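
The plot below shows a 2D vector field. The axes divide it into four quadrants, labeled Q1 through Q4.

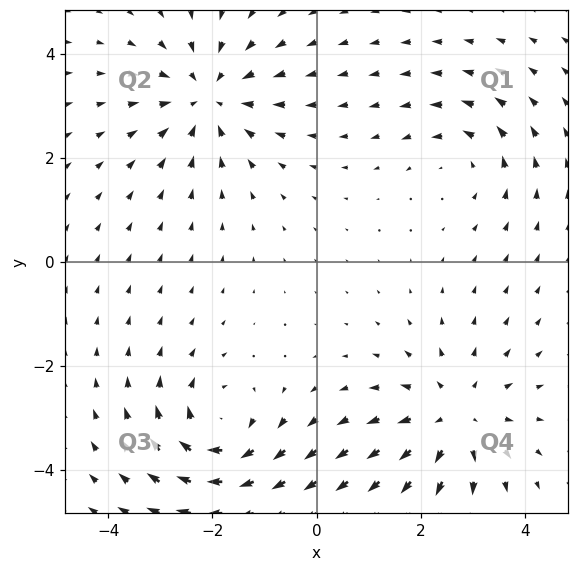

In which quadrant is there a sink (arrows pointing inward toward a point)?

Q2

The sink sits at approximately (-2.1, 3.2), which lies in quadrant Q2. The divergence there is about -4, negative as expected for a sink.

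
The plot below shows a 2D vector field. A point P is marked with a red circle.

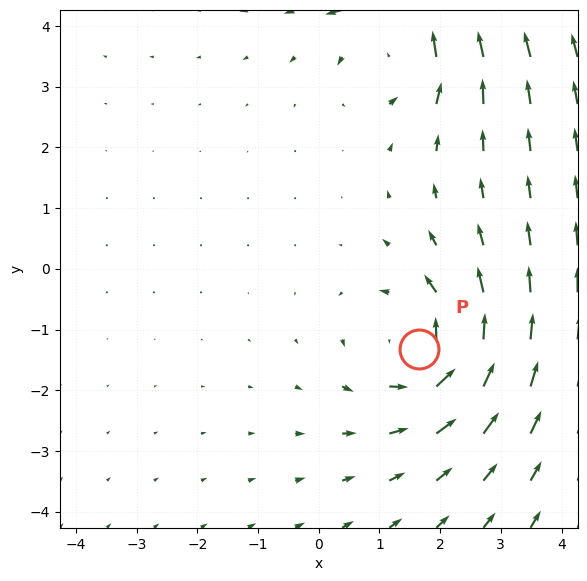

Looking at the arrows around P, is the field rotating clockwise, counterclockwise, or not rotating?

counterclockwise

Near P at (1.7, -1.3) the arrows circulate counterclockwise. The curl (z-component) there is about +5; positive curl means counterclockwise rotation.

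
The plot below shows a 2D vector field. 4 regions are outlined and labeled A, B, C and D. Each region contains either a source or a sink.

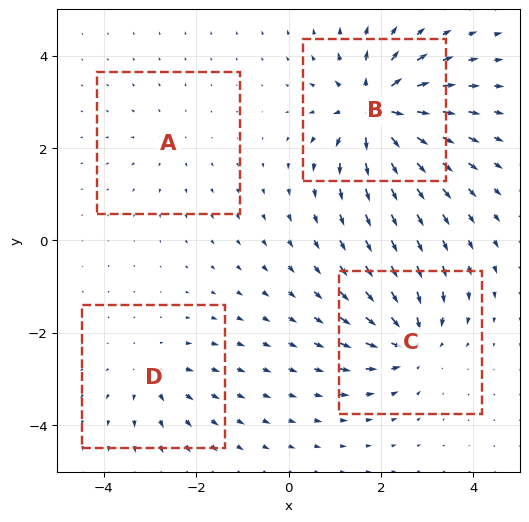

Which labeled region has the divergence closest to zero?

Divergence at each region's feature centre — A: about +2, B: about +9, C: about -6, D: about +4. Region A is closest to zero.

A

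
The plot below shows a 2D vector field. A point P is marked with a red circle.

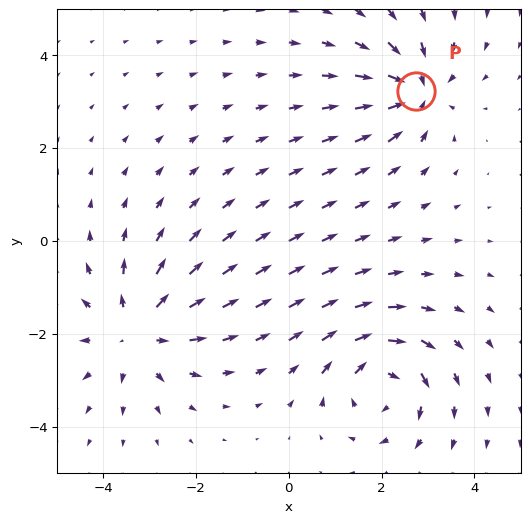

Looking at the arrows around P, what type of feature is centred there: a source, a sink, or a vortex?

sink

At P (2.7, 3.2) the arrows converge inward. Divergence about -5, curl ≈0 — negative divergence with near-zero curl is a sink.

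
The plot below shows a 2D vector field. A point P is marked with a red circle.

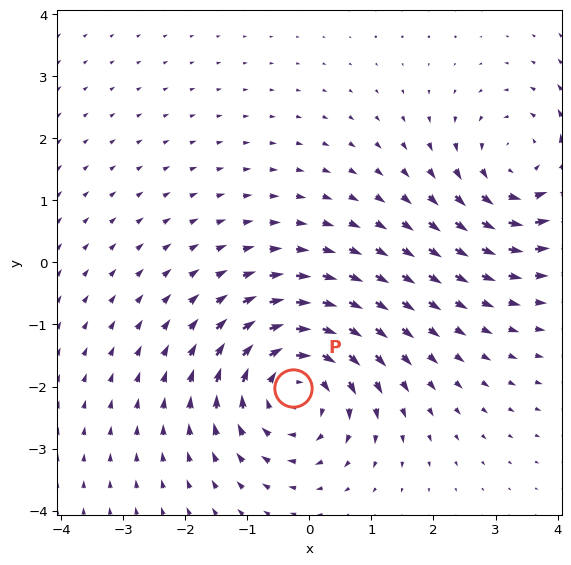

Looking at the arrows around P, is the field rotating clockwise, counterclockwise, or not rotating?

clockwise

Near P at (-0.3, -2.0) the arrows circulate clockwise. The curl (z-component) there is about -4; negative curl means clockwise rotation.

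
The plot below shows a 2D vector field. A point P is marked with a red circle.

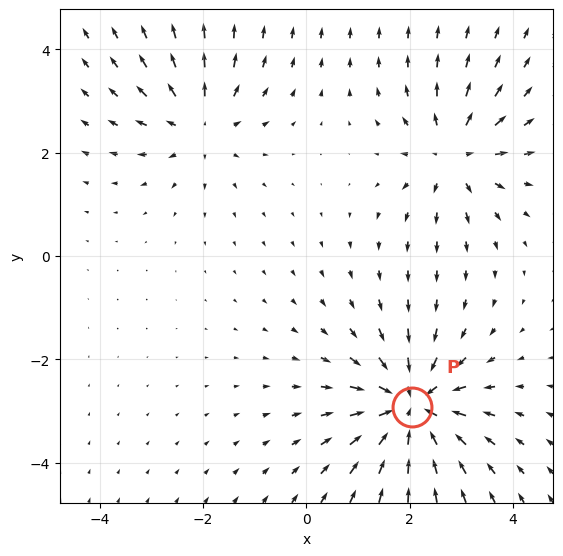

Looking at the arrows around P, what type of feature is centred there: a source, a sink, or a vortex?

At P (2.0, -2.9) the arrows converge inward. Divergence about -5, curl ≈0 — negative divergence with near-zero curl is a sink.

sink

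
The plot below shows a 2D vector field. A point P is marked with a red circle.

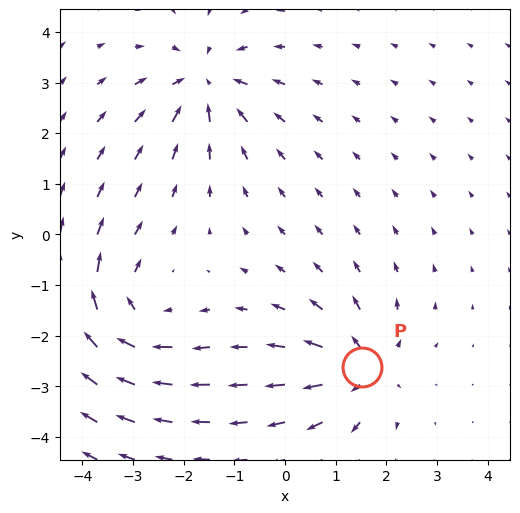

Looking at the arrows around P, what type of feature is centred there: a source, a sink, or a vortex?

source

At P (1.5, -2.6) the arrows spread outward. Divergence about +4, curl ≈0 — positive divergence with near-zero curl is a source.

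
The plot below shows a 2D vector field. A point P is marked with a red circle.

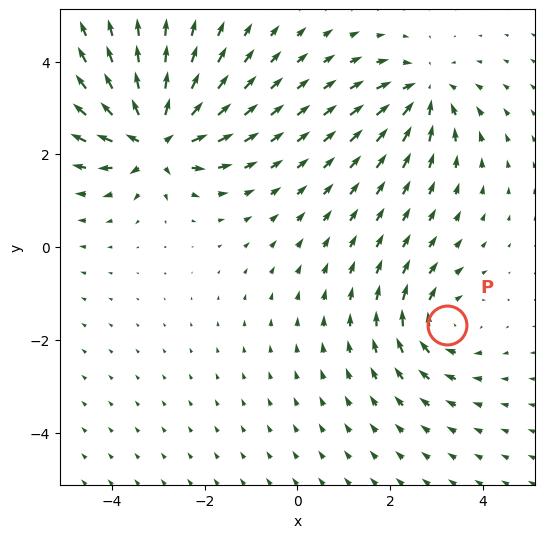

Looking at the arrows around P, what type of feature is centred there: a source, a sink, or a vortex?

vortex

At P (3.2, -1.7) the arrows circulate clockwise. Divergence ≈0, curl about -3 — near-zero divergence with nonzero curl is a vortex.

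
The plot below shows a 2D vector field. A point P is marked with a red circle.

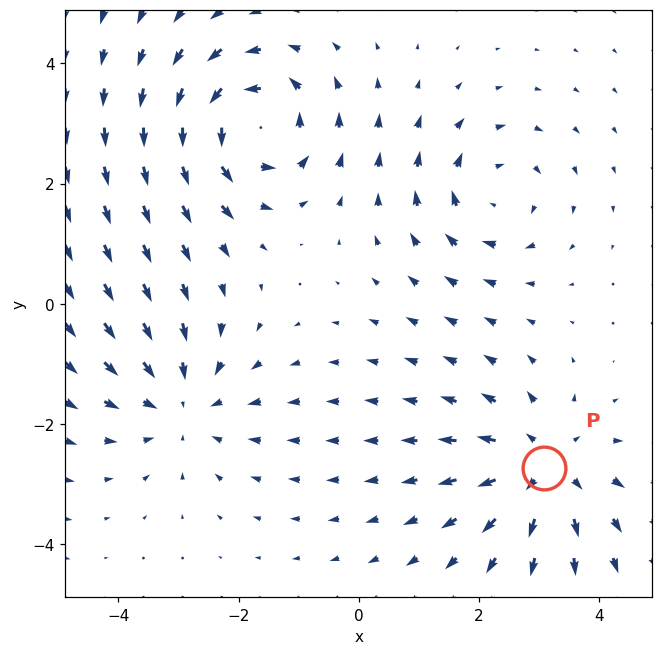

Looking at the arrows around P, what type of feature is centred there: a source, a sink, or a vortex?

At P (3.1, -2.7) the arrows spread outward. Divergence about +5, curl ≈0 — positive divergence with near-zero curl is a source.

source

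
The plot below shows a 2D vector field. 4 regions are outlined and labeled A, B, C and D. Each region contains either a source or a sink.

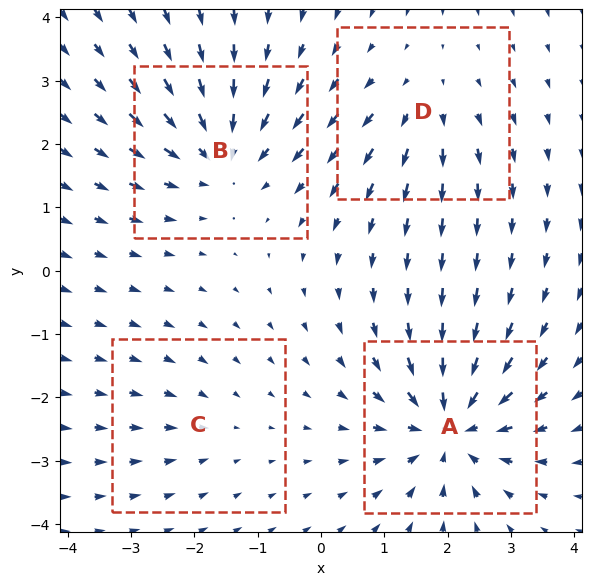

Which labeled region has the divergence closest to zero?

Divergence at each region's feature centre — A: about -7, B: about -5, C: about -2, D: about +3. Region C is closest to zero.

C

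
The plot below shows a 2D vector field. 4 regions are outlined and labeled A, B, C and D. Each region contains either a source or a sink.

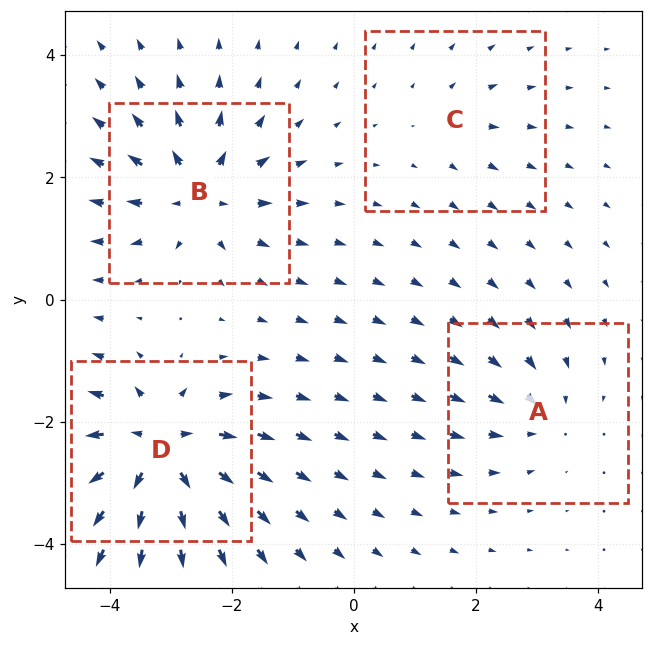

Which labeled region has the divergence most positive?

D

Divergence at each region's feature centre — A: about -4, B: about +7, C: about +2, D: about +9. Region D is most positive.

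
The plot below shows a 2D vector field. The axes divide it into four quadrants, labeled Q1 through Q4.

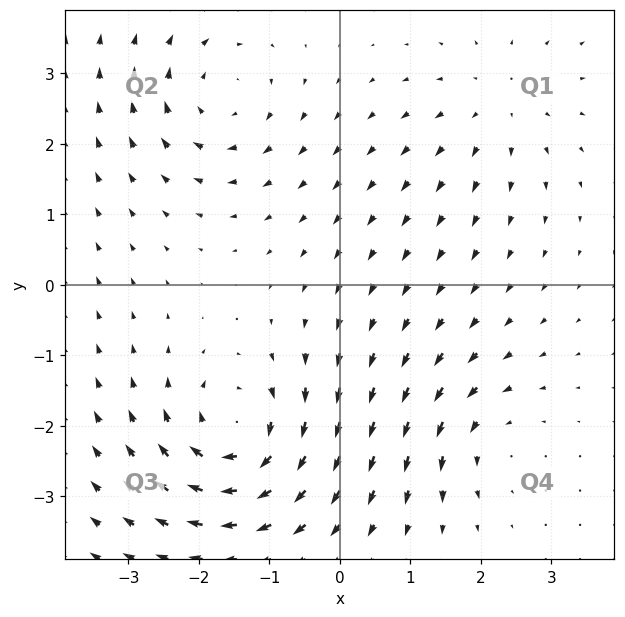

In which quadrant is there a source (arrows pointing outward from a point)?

The source sits at approximately (2.3, 2.6), which lies in quadrant Q1. The divergence there is about +3, positive as expected for a source.

Q1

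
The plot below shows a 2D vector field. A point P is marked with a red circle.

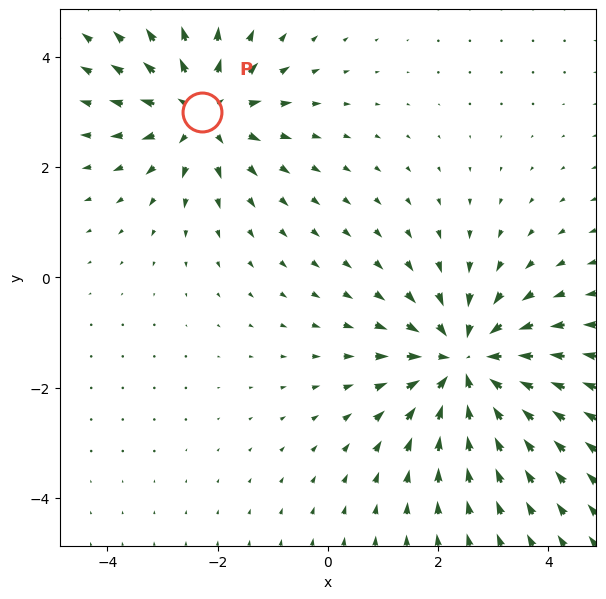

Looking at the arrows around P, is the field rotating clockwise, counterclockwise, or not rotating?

Near P at (-2.3, 3.0) the arrows show no circulation. The curl there is ≈0.

not rotating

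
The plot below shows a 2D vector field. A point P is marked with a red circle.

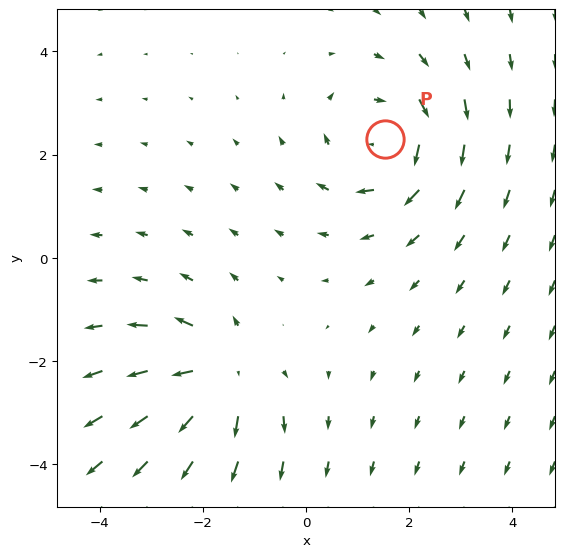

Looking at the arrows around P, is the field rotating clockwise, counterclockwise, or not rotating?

clockwise

Near P at (1.5, 2.3) the arrows circulate clockwise. The curl (z-component) there is about -3; negative curl means clockwise rotation.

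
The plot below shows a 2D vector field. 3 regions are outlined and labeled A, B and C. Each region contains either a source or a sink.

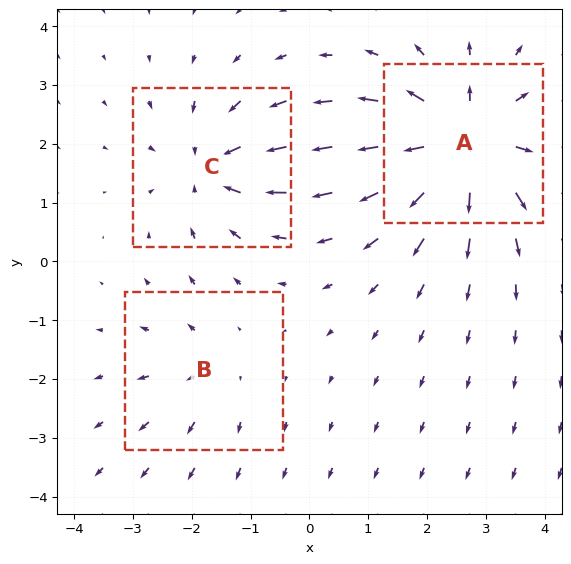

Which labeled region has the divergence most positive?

Divergence at each region's feature centre — A: about +6, B: about +2, C: about -4. Region A is most positive.

A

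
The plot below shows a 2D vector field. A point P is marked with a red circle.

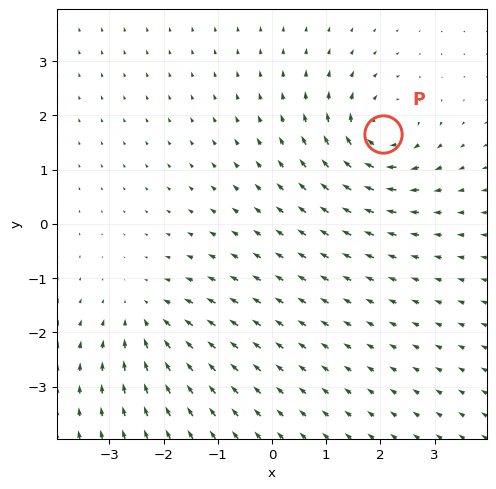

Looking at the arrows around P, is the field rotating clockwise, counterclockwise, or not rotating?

Near P at (2.0, 1.7) the arrows circulate clockwise. The curl (z-component) there is about -4; negative curl means clockwise rotation.

clockwise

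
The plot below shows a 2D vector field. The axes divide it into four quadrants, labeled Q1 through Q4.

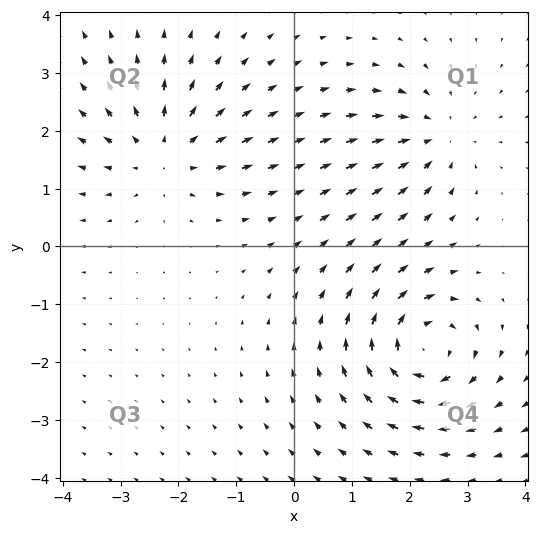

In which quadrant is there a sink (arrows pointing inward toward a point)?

Q1

The sink sits at approximately (2.5, 1.9), which lies in quadrant Q1. The divergence there is about -3, negative as expected for a sink.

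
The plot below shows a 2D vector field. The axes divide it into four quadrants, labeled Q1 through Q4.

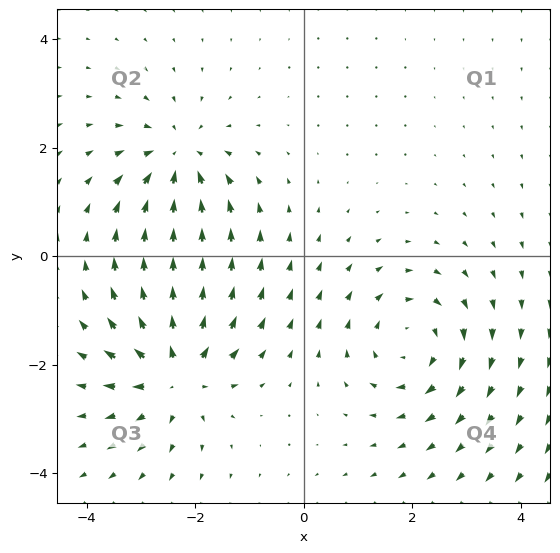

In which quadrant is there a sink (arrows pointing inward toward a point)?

Q2

The sink sits at approximately (-2.3, 1.8), which lies in quadrant Q2. The divergence there is about -4, negative as expected for a sink.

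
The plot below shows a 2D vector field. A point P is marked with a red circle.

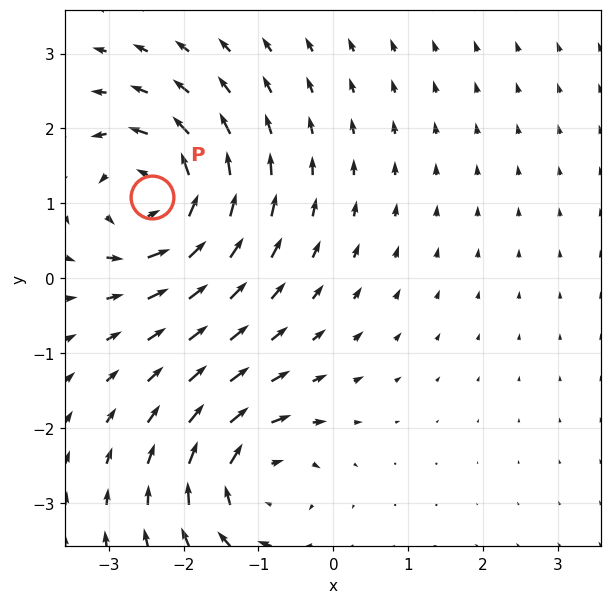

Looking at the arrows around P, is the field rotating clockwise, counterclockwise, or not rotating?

Near P at (-2.4, 1.1) the arrows circulate counterclockwise. The curl (z-component) there is about +6; positive curl means counterclockwise rotation.

counterclockwise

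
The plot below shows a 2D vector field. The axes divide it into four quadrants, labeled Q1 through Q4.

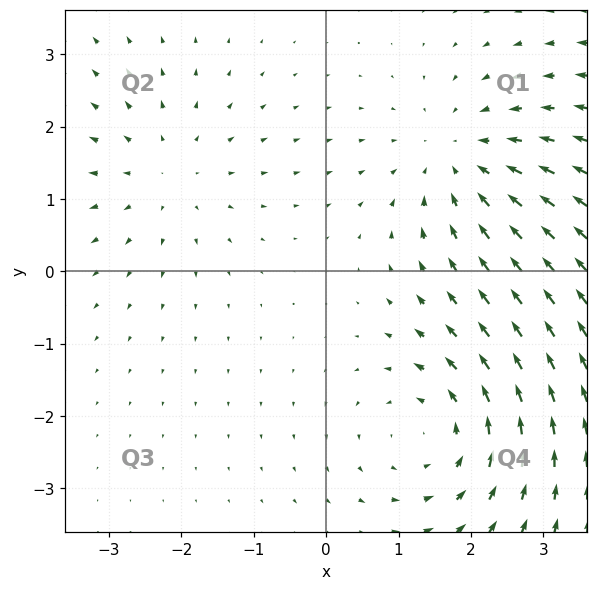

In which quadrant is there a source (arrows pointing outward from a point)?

The source sits at approximately (-2.2, 1.4), which lies in quadrant Q2. The divergence there is about +3, positive as expected for a source.

Q2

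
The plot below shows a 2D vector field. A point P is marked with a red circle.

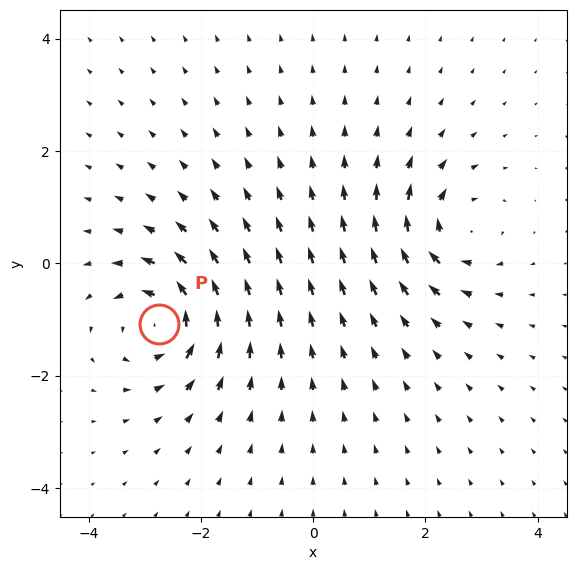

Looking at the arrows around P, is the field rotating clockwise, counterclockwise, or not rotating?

counterclockwise

Near P at (-2.7, -1.1) the arrows circulate counterclockwise. The curl (z-component) there is about +6; positive curl means counterclockwise rotation.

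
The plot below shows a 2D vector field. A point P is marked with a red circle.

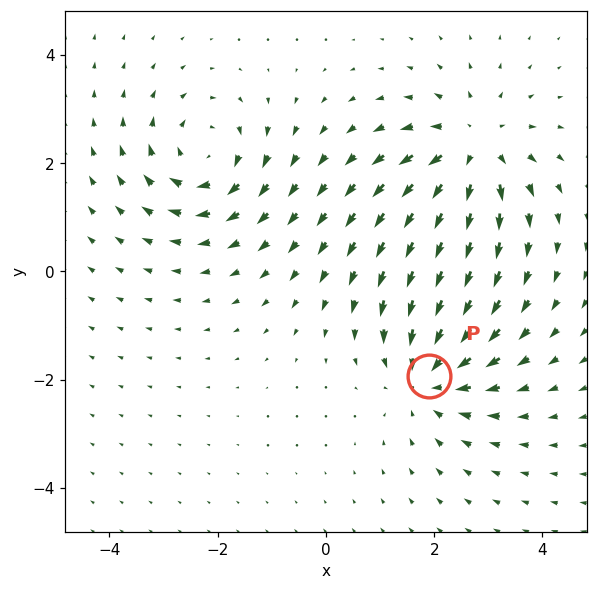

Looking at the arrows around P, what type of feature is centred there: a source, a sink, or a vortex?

sink

At P (1.9, -1.9) the arrows converge inward. Divergence about -4, curl ≈0 — negative divergence with near-zero curl is a sink.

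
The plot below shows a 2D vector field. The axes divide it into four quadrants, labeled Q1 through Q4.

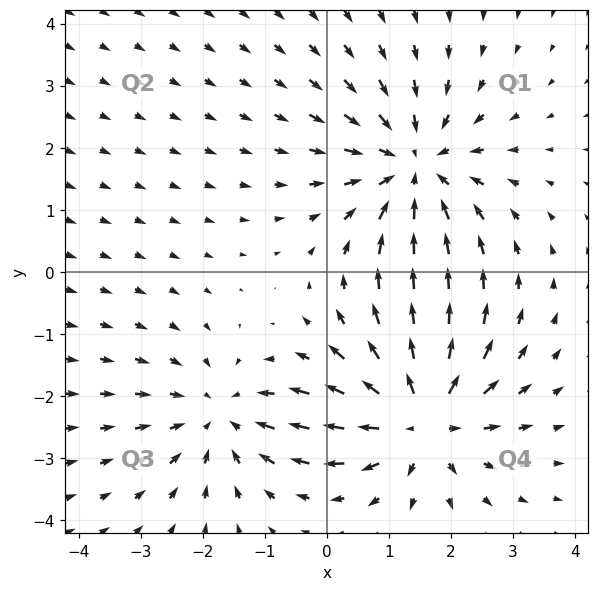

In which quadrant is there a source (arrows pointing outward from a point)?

Q4

The source sits at approximately (1.5, -2.4), which lies in quadrant Q4. The divergence there is about +5, positive as expected for a source.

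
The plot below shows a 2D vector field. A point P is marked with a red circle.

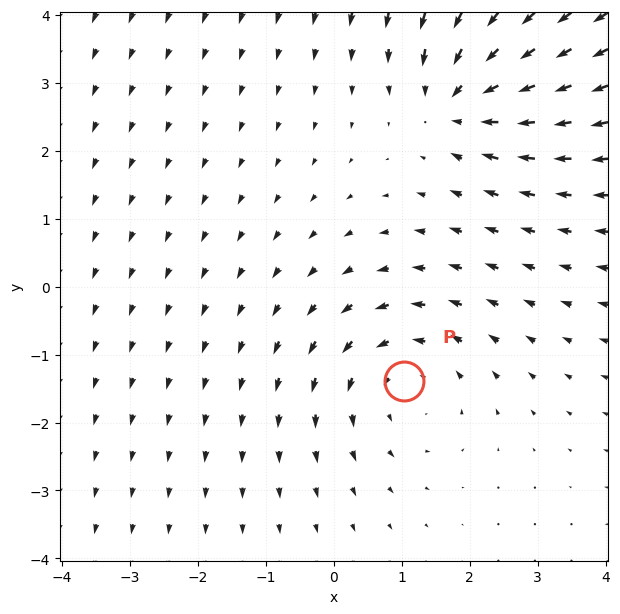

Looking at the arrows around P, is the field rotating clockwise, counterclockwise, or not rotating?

counterclockwise

Near P at (1.0, -1.4) the arrows circulate counterclockwise. The curl (z-component) there is about +3; positive curl means counterclockwise rotation.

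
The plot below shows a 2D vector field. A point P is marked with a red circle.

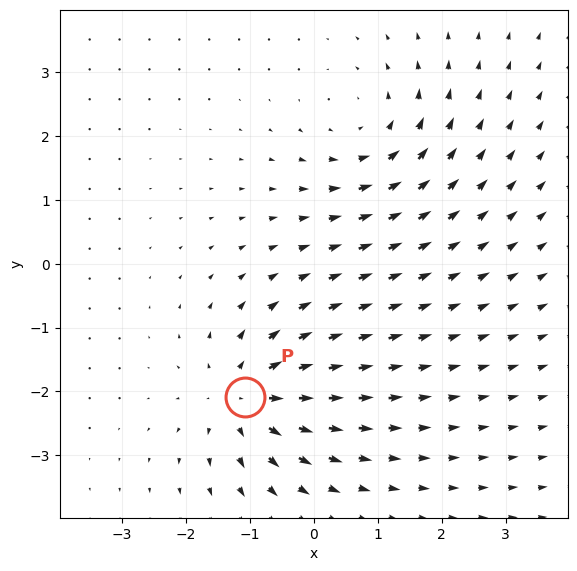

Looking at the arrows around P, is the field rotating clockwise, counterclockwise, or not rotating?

Near P at (-1.1, -2.1) the arrows show no circulation. The curl there is ≈0.

not rotating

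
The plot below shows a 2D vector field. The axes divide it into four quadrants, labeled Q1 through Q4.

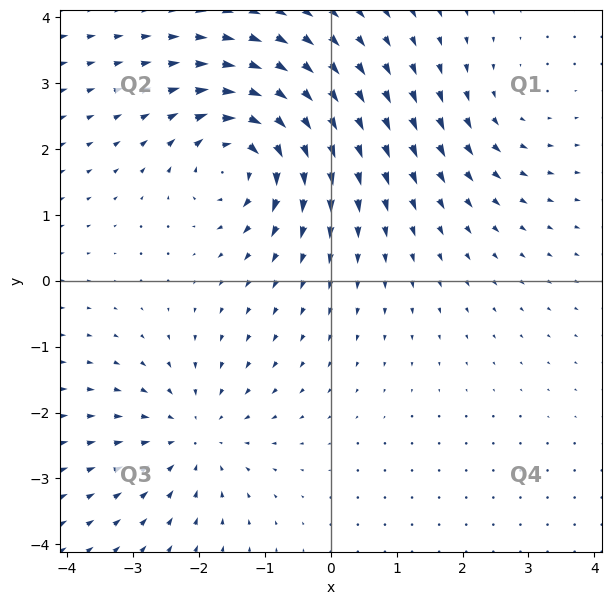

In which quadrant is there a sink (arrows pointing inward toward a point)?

Q3

The sink sits at approximately (-2.1, -2.3), which lies in quadrant Q3. The divergence there is about -3, negative as expected for a sink.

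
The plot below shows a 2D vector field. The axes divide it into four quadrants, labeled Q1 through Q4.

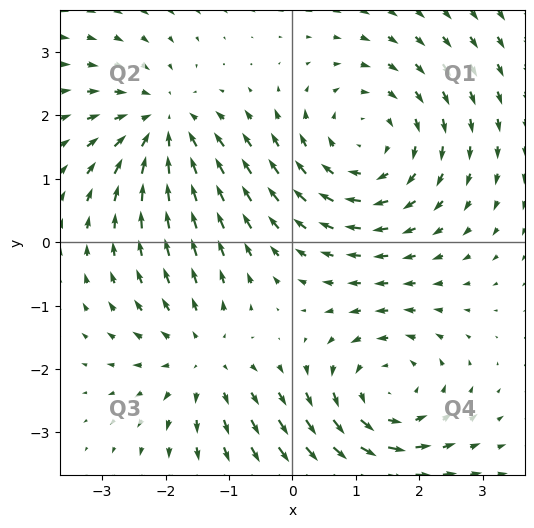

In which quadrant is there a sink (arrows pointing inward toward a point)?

Q2

The sink sits at approximately (-2.0, 1.8), which lies in quadrant Q2. The divergence there is about -4, negative as expected for a sink.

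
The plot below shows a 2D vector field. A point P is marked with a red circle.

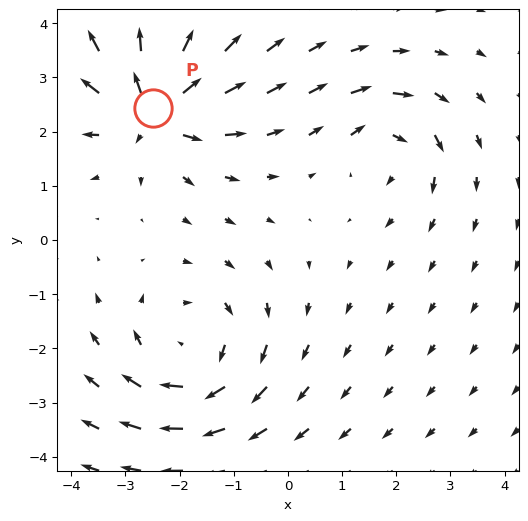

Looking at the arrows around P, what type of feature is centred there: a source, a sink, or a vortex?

At P (-2.5, 2.4) the arrows spread outward. Divergence about +7, curl ≈0 — positive divergence with near-zero curl is a source.

source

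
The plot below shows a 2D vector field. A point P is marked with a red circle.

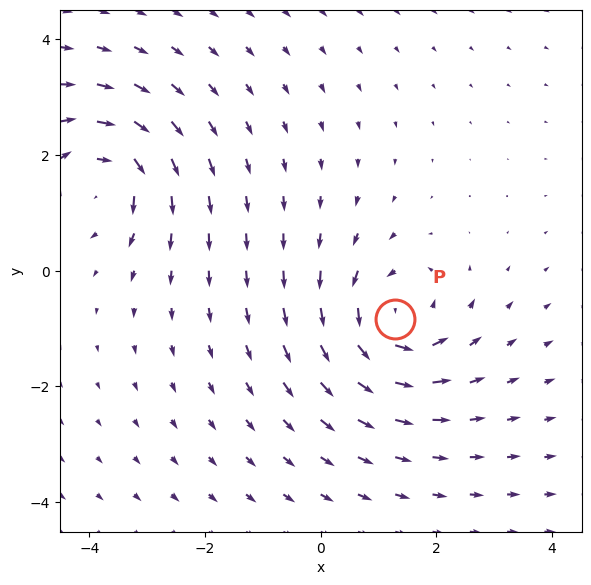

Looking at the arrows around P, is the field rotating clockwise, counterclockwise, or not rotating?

counterclockwise

Near P at (1.3, -0.8) the arrows circulate counterclockwise. The curl (z-component) there is about +5; positive curl means counterclockwise rotation.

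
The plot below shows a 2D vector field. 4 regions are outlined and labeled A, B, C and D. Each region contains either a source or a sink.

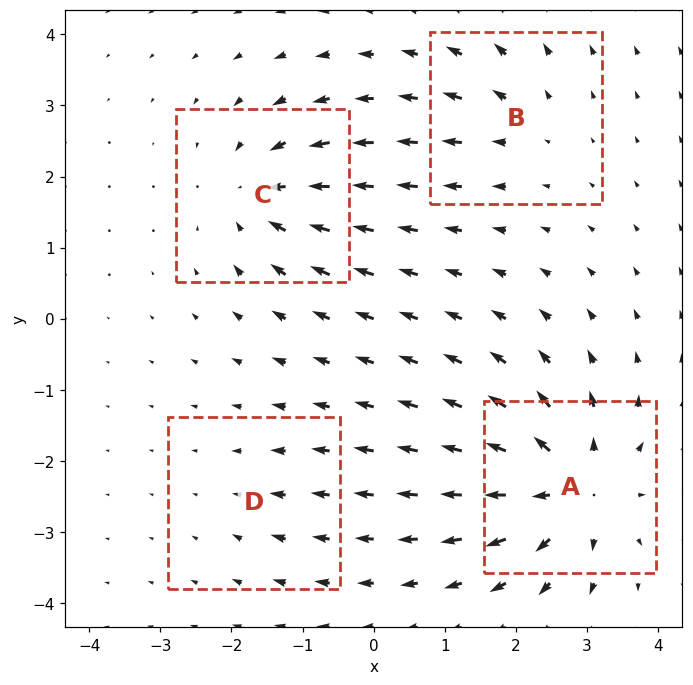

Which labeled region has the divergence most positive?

A

Divergence at each region's feature centre — A: about +8, B: about +3, C: about -5, D: about -2. Region A is most positive.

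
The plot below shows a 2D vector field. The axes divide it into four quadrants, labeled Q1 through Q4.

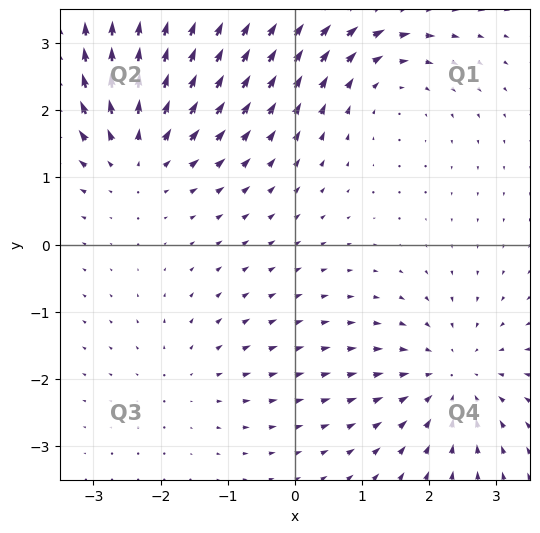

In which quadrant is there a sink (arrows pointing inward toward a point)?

Q4

The sink sits at approximately (2.3, -2.0), which lies in quadrant Q4. The divergence there is about -4, negative as expected for a sink.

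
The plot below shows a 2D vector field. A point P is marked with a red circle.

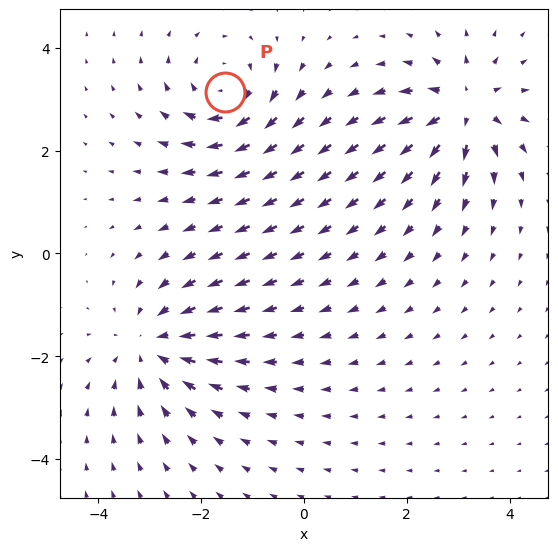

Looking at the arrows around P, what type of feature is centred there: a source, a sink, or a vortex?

At P (-1.5, 3.1) the arrows circulate clockwise. Divergence ≈0, curl about -5 — near-zero divergence with nonzero curl is a vortex.

vortex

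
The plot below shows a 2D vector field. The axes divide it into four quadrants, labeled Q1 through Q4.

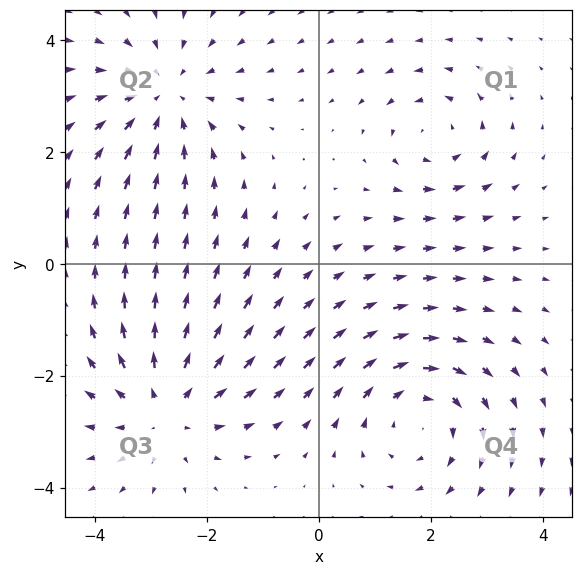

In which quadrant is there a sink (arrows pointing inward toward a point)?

The sink sits at approximately (-2.8, 3.0), which lies in quadrant Q2. The divergence there is about -4, negative as expected for a sink.

Q2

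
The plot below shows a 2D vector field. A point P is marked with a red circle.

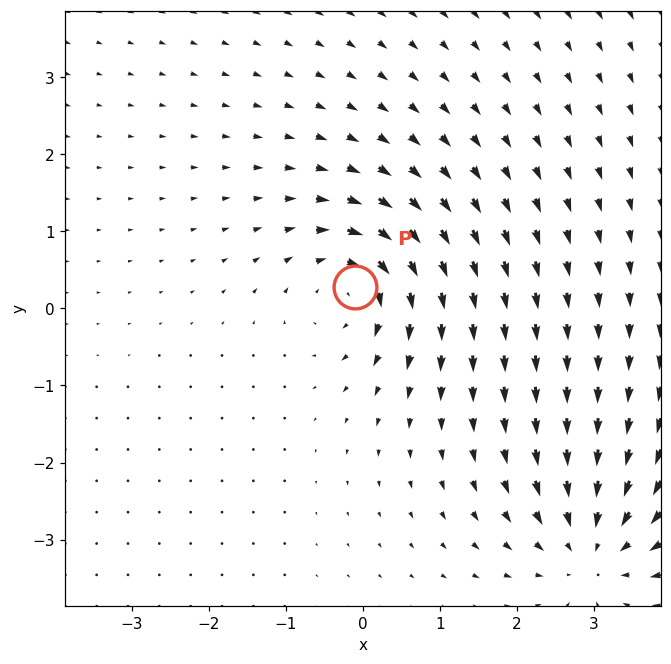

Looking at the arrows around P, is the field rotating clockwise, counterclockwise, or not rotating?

Near P at (-0.1, 0.3) the arrows circulate clockwise. The curl (z-component) there is about -4; negative curl means clockwise rotation.

clockwise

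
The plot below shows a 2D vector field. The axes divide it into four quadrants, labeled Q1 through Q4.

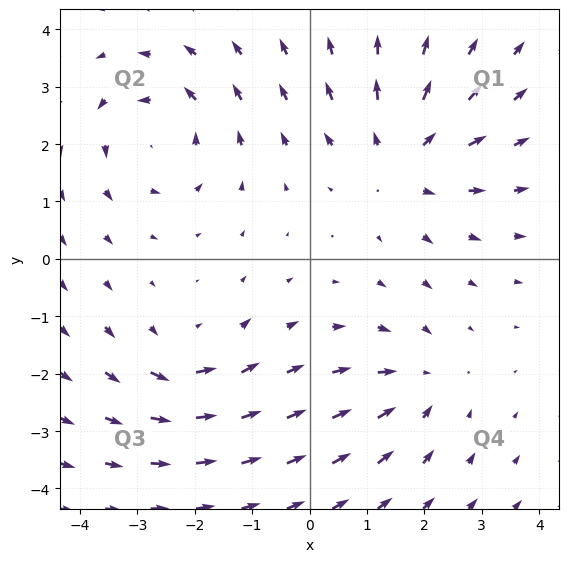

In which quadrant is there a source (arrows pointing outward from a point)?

The source sits at approximately (1.6, 1.7), which lies in quadrant Q1. The divergence there is about +4, positive as expected for a source.

Q1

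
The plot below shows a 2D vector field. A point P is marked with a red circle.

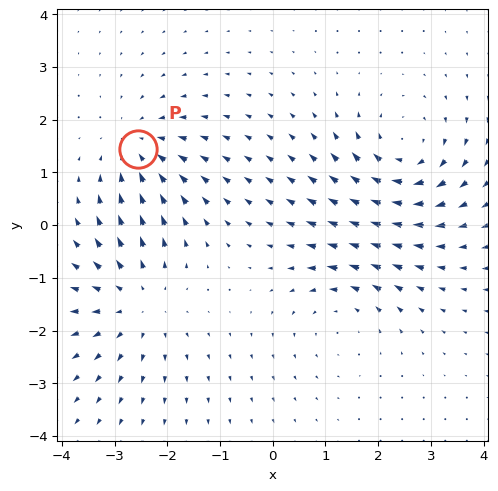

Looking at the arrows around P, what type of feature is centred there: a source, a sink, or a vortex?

sink

At P (-2.6, 1.4) the arrows converge inward. Divergence about -4, curl ≈0 — negative divergence with near-zero curl is a sink.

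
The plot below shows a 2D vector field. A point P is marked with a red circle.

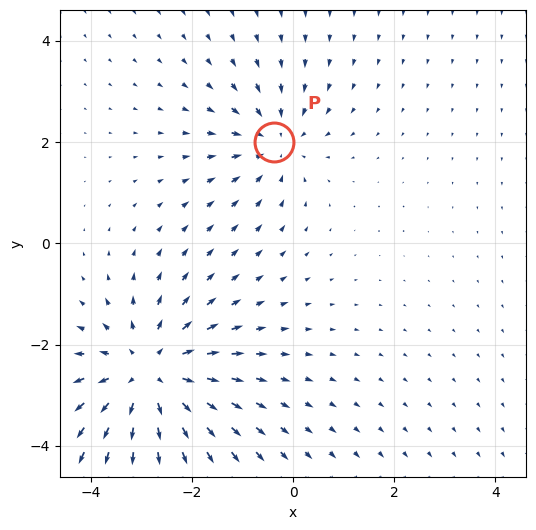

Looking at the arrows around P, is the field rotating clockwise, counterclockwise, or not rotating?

Near P at (-0.4, 2.0) the arrows show no circulation. The curl there is ≈0.

not rotating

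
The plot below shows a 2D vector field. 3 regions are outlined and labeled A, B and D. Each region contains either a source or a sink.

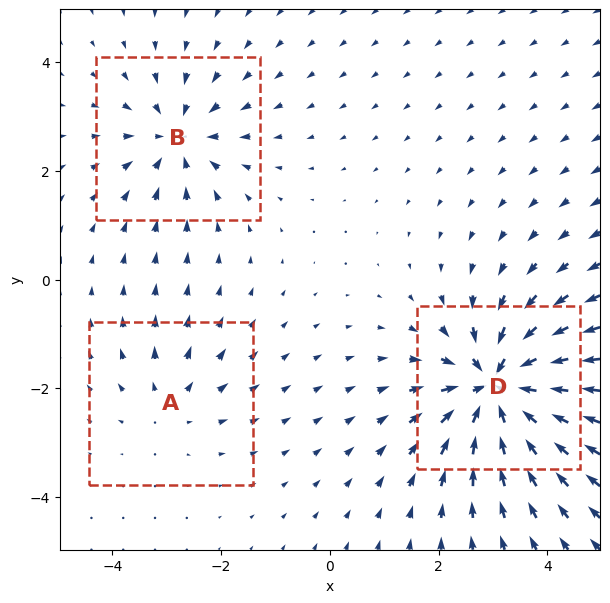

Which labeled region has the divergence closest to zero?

Divergence at each region's feature centre — A: about +2, B: about -3, D: about -6. Region A is closest to zero.

A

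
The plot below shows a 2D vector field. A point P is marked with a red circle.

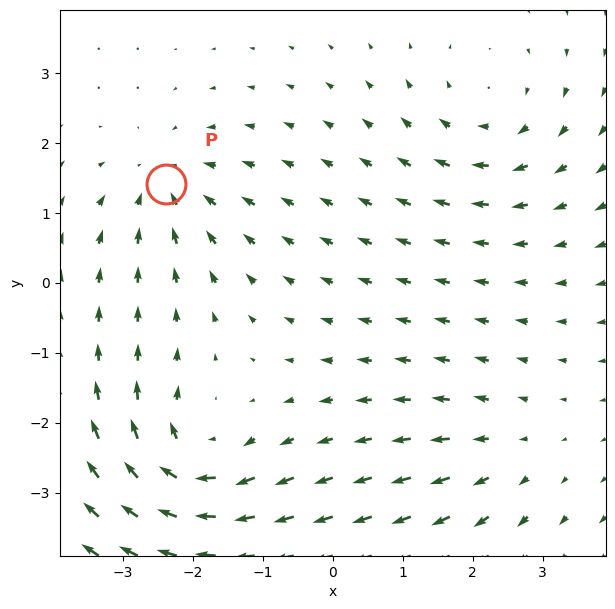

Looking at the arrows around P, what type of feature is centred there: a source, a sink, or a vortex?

At P (-2.4, 1.4) the arrows converge inward. Divergence about -4, curl ≈0 — negative divergence with near-zero curl is a sink.

sink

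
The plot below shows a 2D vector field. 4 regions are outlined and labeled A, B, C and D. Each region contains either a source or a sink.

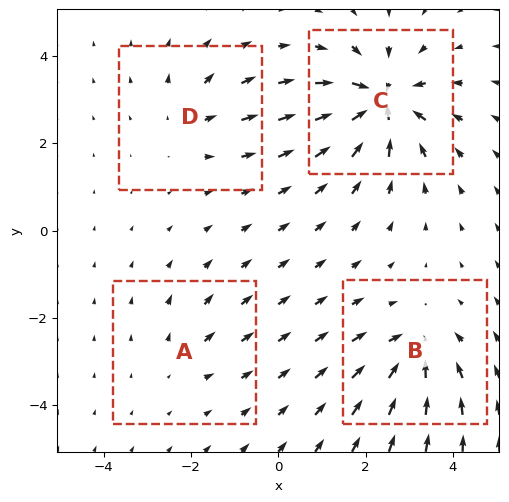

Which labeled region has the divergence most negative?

Divergence at each region's feature centre — A: about +2, B: about -5, C: about -8, D: about +3. Region C is most negative.

C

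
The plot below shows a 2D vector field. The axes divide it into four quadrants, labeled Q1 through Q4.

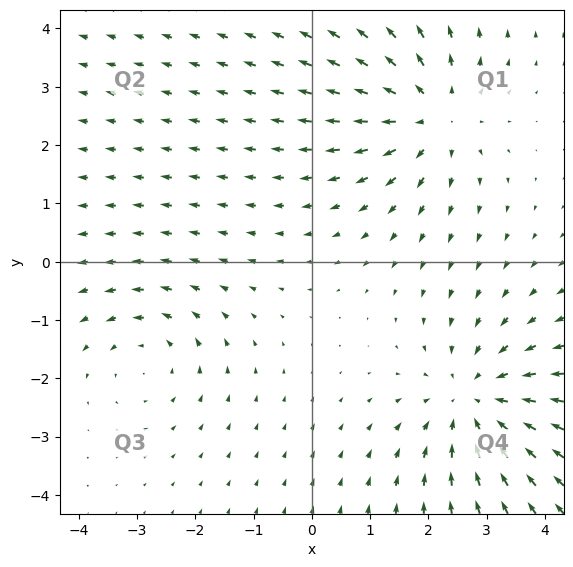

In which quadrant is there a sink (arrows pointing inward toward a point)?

Q4

The sink sits at approximately (2.8, -2.4), which lies in quadrant Q4. The divergence there is about -4, negative as expected for a sink.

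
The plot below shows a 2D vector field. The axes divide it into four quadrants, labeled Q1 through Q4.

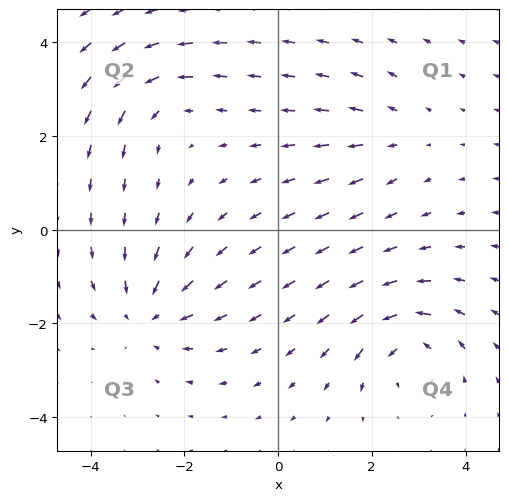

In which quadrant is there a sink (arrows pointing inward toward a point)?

Q3

The sink sits at approximately (-2.8, -1.8), which lies in quadrant Q3. The divergence there is about -4, negative as expected for a sink.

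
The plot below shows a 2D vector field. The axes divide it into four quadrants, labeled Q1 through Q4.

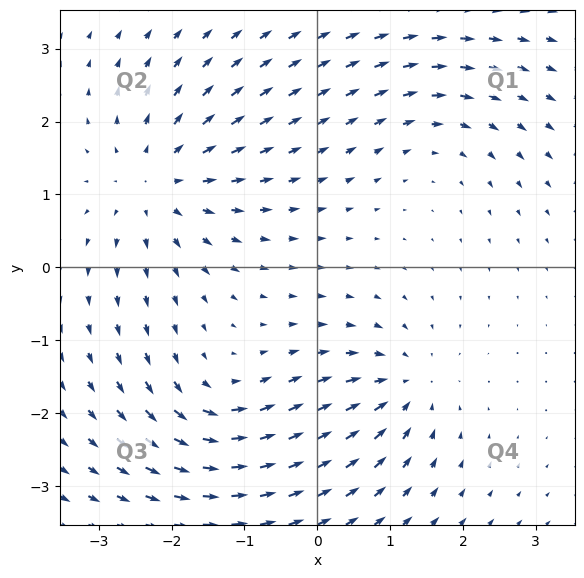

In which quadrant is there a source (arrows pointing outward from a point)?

Q2

The source sits at approximately (-2.2, 1.2), which lies in quadrant Q2. The divergence there is about +4, positive as expected for a source.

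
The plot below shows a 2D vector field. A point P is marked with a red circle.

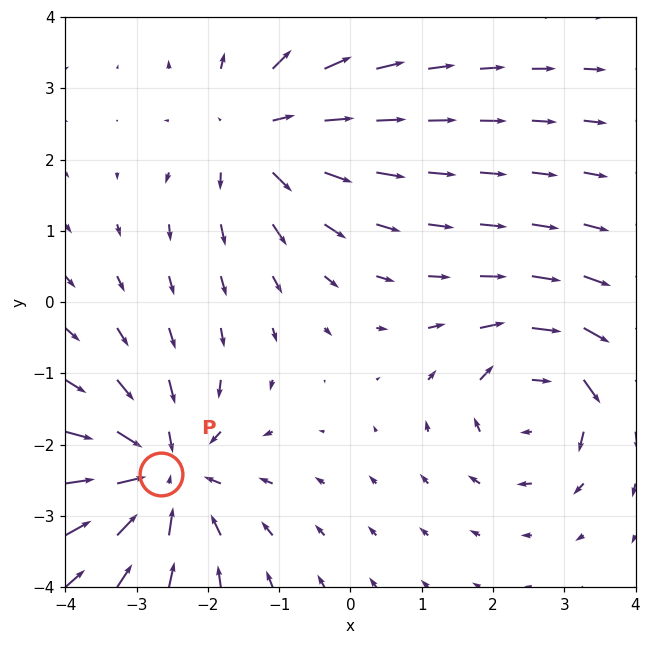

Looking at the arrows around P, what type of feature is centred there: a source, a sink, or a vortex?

At P (-2.7, -2.4) the arrows converge inward. Divergence about -4, curl ≈0 — negative divergence with near-zero curl is a sink.

sink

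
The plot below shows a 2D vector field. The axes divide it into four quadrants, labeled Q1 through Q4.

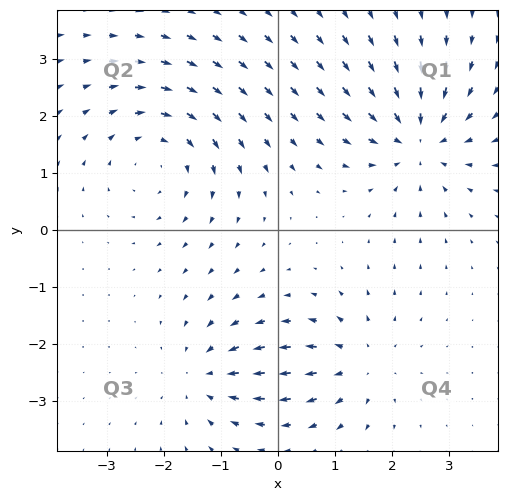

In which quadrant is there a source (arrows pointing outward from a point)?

Q4

The source sits at approximately (1.4, -2.3), which lies in quadrant Q4. The divergence there is about +4, positive as expected for a source.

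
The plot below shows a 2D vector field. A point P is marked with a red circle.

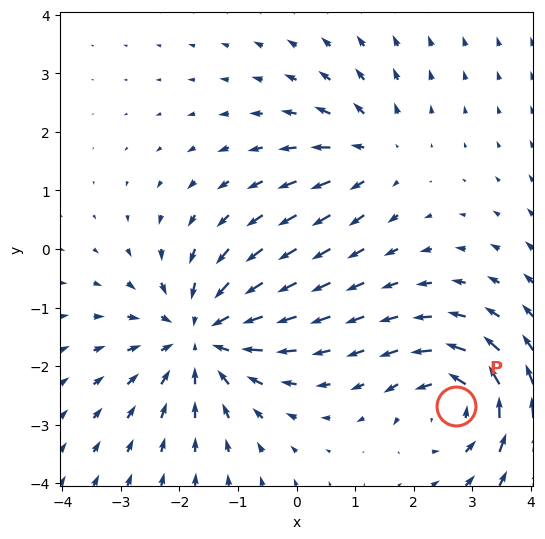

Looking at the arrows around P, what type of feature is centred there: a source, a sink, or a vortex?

vortex

At P (2.7, -2.7) the arrows circulate counterclockwise. Divergence ≈0, curl about +5 — near-zero divergence with nonzero curl is a vortex.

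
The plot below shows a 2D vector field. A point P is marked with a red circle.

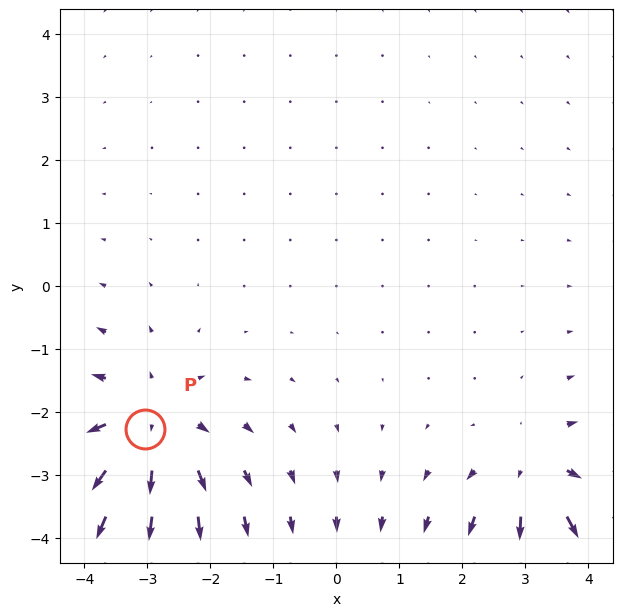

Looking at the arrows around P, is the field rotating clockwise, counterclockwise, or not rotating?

not rotating

Near P at (-3.0, -2.3) the arrows show no circulation. The curl there is ≈0.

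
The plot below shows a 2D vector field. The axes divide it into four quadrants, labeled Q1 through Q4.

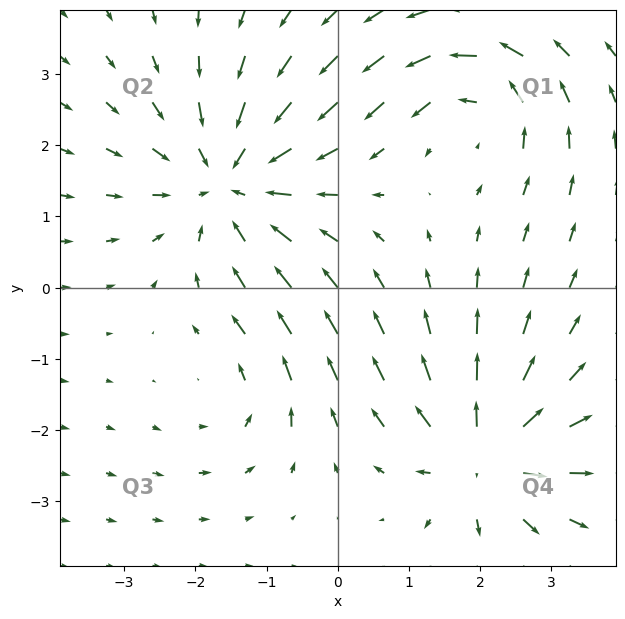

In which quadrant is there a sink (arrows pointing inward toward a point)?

Q2

The sink sits at approximately (-1.5, 1.5), which lies in quadrant Q2. The divergence there is about -4, negative as expected for a sink.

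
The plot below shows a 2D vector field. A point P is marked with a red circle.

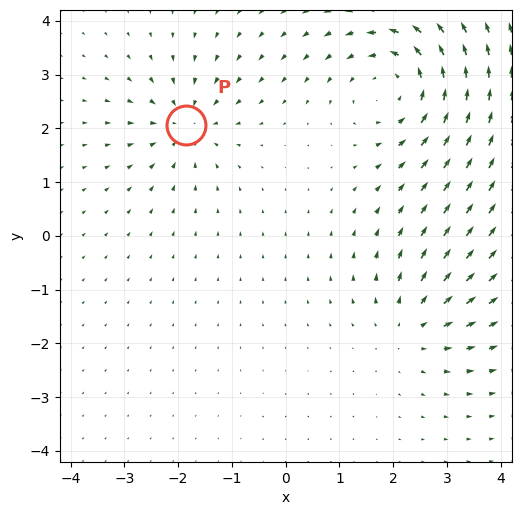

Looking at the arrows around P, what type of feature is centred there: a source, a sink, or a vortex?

sink

At P (-1.9, 2.1) the arrows converge inward. Divergence about -3, curl ≈0 — negative divergence with near-zero curl is a sink.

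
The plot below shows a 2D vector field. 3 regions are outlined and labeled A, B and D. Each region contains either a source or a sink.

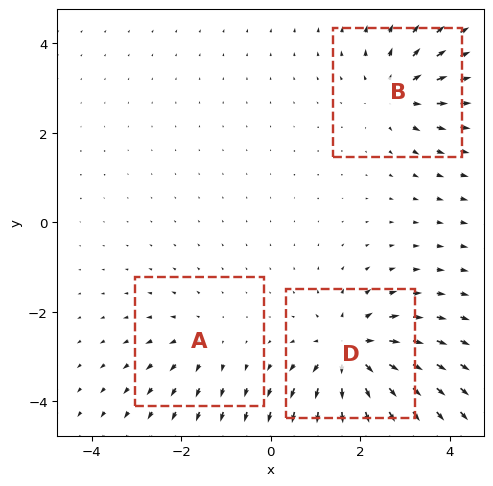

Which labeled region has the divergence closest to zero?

Divergence at each region's feature centre — A: about +2, B: about +3, D: about +5. Region A is closest to zero.

A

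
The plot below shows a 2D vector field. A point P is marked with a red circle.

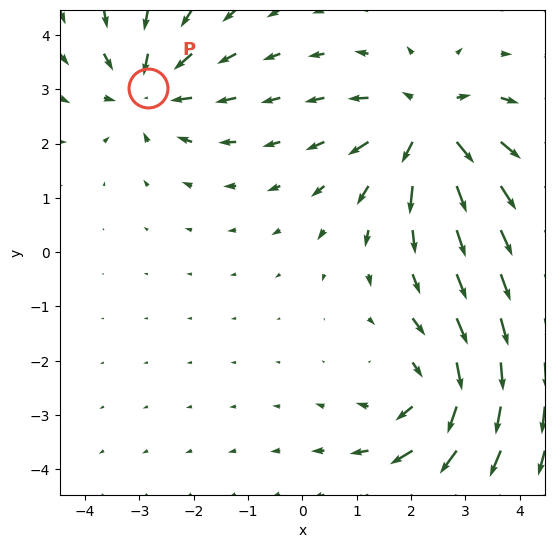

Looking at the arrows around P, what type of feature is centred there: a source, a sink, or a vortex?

sink

At P (-2.8, 3.0) the arrows converge inward. Divergence about -4, curl ≈0 — negative divergence with near-zero curl is a sink.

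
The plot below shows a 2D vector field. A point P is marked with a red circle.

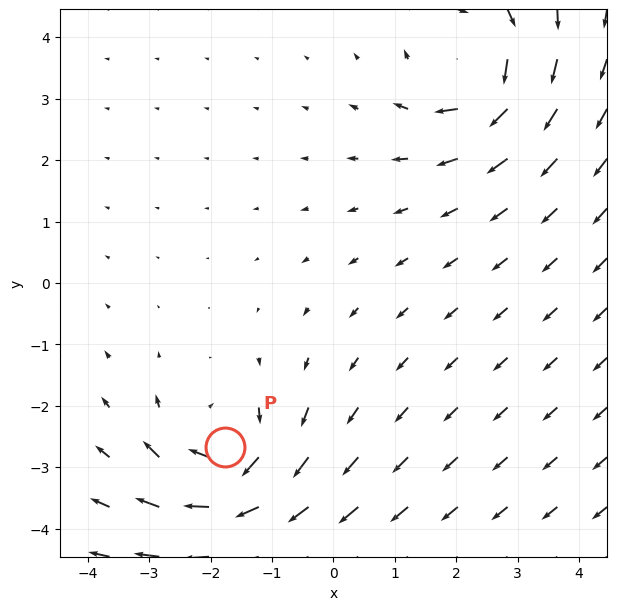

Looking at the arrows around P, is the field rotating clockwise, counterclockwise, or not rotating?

clockwise

Near P at (-1.8, -2.7) the arrows circulate clockwise. The curl (z-component) there is about -4; negative curl means clockwise rotation.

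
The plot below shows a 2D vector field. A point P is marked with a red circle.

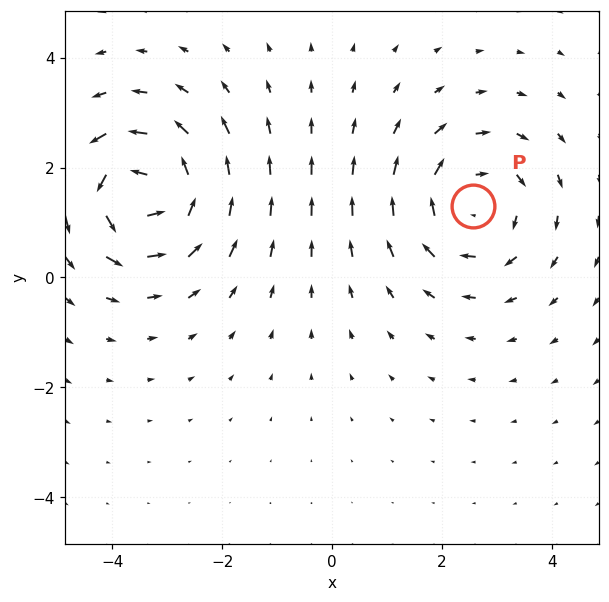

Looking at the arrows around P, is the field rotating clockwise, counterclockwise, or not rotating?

Near P at (2.6, 1.3) the arrows circulate clockwise. The curl (z-component) there is about -4; negative curl means clockwise rotation.

clockwise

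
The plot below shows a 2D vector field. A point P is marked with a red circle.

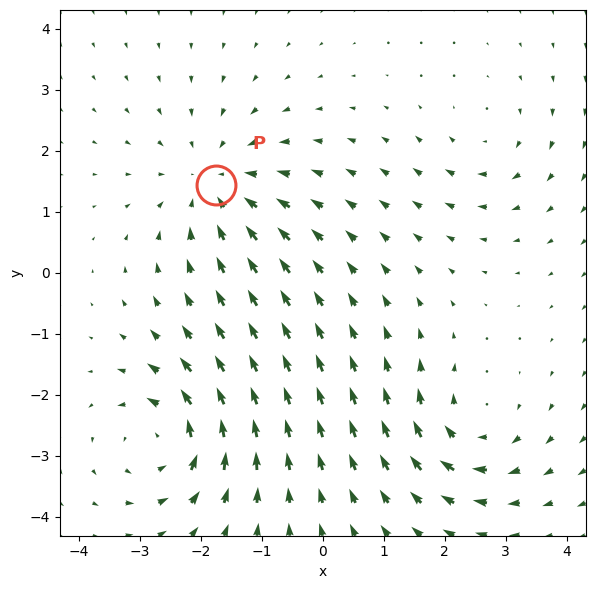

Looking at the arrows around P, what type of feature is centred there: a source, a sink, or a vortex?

sink

At P (-1.8, 1.4) the arrows converge inward. Divergence about -4, curl ≈0 — negative divergence with near-zero curl is a sink.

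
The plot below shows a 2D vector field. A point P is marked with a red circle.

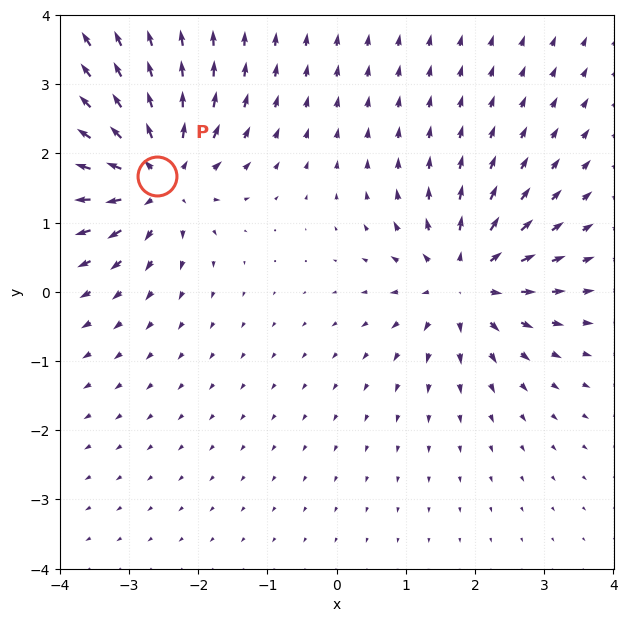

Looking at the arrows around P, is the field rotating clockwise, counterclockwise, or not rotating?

Near P at (-2.6, 1.7) the arrows show no circulation. The curl there is ≈0.

not rotating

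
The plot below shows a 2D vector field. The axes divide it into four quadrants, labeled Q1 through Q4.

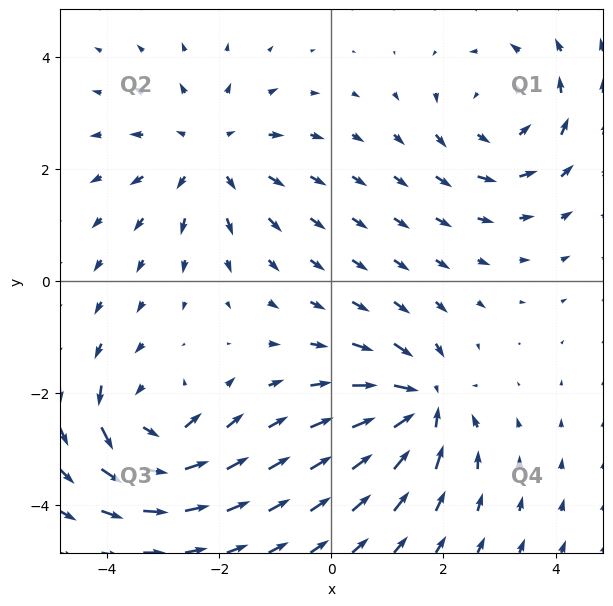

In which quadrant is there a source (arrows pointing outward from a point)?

The source sits at approximately (-2.2, 2.3), which lies in quadrant Q2. The divergence there is about +4, positive as expected for a source.

Q2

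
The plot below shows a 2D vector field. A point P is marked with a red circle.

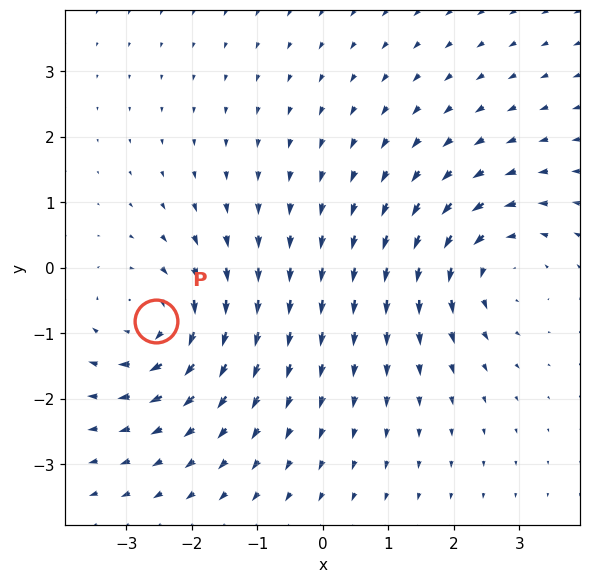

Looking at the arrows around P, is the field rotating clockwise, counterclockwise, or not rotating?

clockwise

Near P at (-2.5, -0.8) the arrows circulate clockwise. The curl (z-component) there is about -5; negative curl means clockwise rotation.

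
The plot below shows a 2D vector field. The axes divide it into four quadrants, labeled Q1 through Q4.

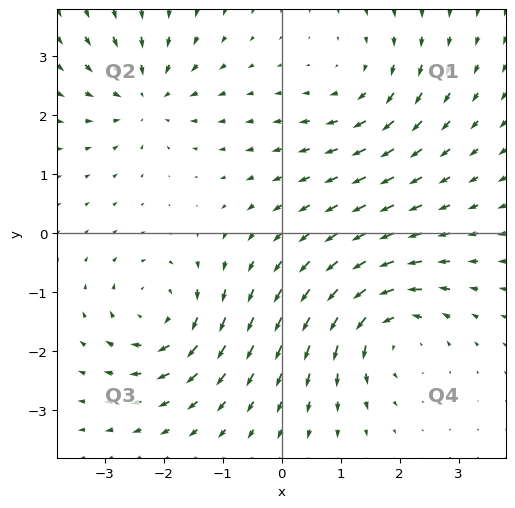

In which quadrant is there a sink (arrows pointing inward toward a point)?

The sink sits at approximately (-2.3, 2.3), which lies in quadrant Q2. The divergence there is about -5, negative as expected for a sink.

Q2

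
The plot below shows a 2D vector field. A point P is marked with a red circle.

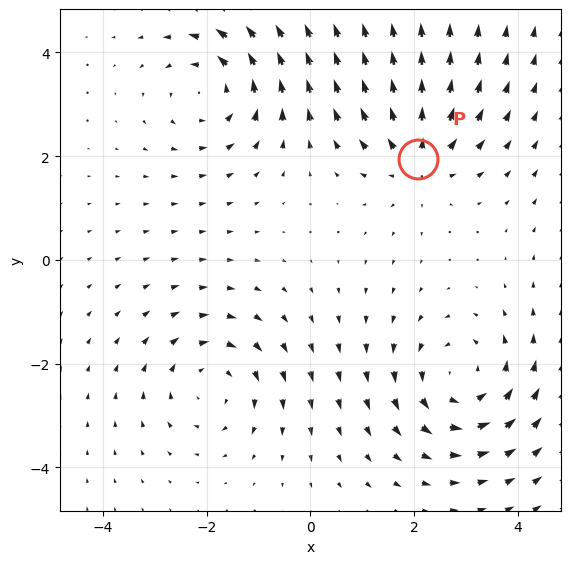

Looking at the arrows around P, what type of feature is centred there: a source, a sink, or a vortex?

source

At P (2.1, 1.9) the arrows spread outward. Divergence about +3, curl ≈0 — positive divergence with near-zero curl is a source.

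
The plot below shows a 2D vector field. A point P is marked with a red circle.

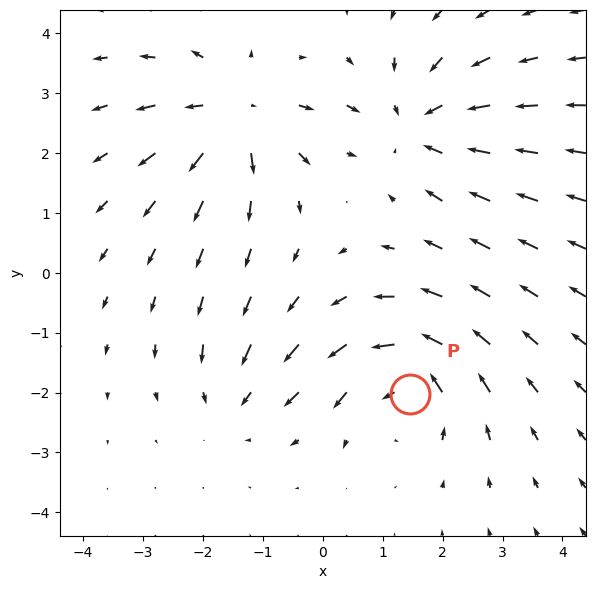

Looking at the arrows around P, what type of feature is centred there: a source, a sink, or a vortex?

vortex

At P (1.4, -2.0) the arrows circulate counterclockwise. Divergence ≈0, curl about +5 — near-zero divergence with nonzero curl is a vortex.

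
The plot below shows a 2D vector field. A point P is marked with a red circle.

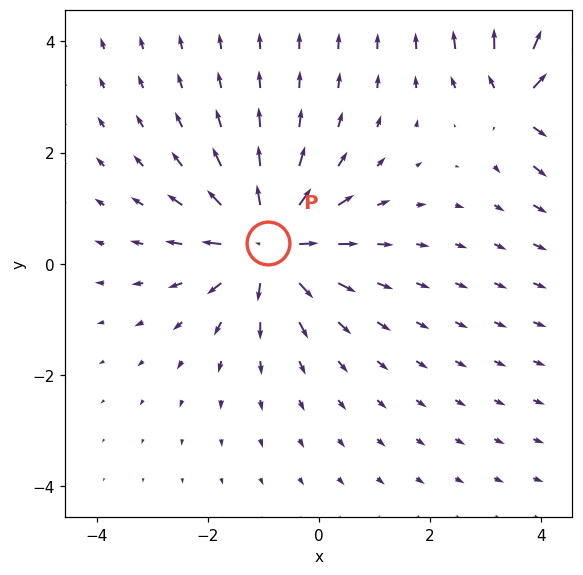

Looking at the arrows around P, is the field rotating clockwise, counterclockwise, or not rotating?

Near P at (-0.9, 0.4) the arrows show no circulation. The curl there is ≈0.

not rotating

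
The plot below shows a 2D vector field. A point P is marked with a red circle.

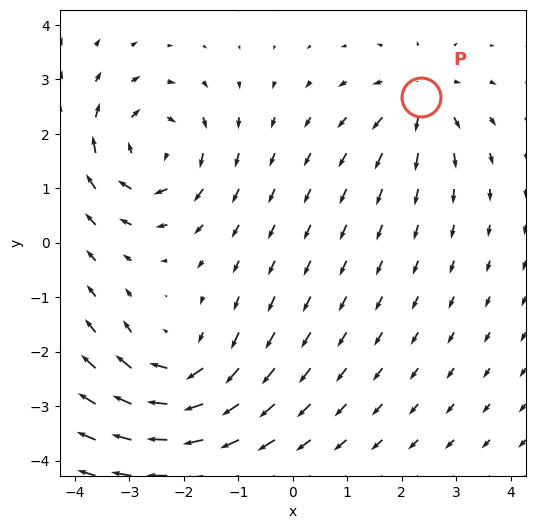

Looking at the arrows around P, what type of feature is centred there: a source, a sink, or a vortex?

source

At P (2.4, 2.7) the arrows spread outward. Divergence about +4, curl ≈0 — positive divergence with near-zero curl is a source.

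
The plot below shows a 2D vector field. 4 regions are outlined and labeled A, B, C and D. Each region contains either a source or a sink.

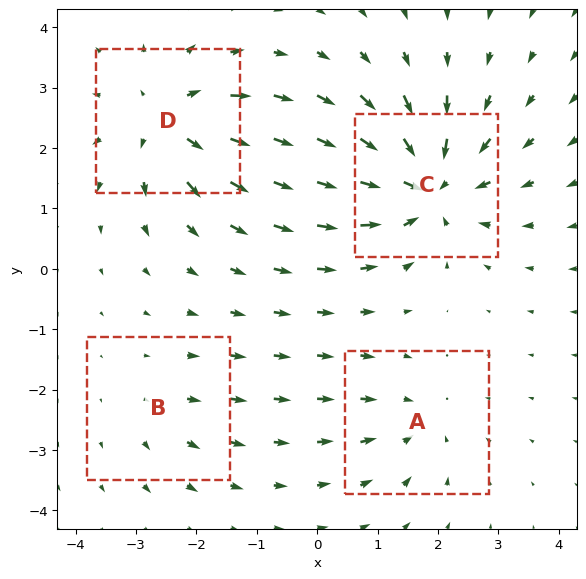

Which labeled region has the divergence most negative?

C

Divergence at each region's feature centre — A: about -3, B: about +2, C: about -7, D: about +6. Region C is most negative.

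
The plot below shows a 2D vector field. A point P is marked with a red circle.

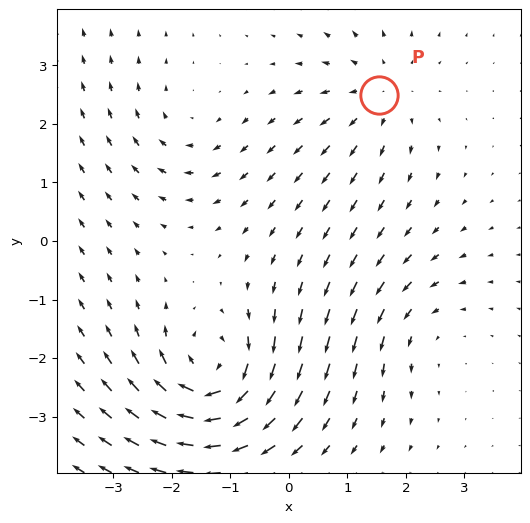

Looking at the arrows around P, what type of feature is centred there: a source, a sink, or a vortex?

source

At P (1.5, 2.5) the arrows spread outward. Divergence about +3, curl ≈0 — positive divergence with near-zero curl is a source.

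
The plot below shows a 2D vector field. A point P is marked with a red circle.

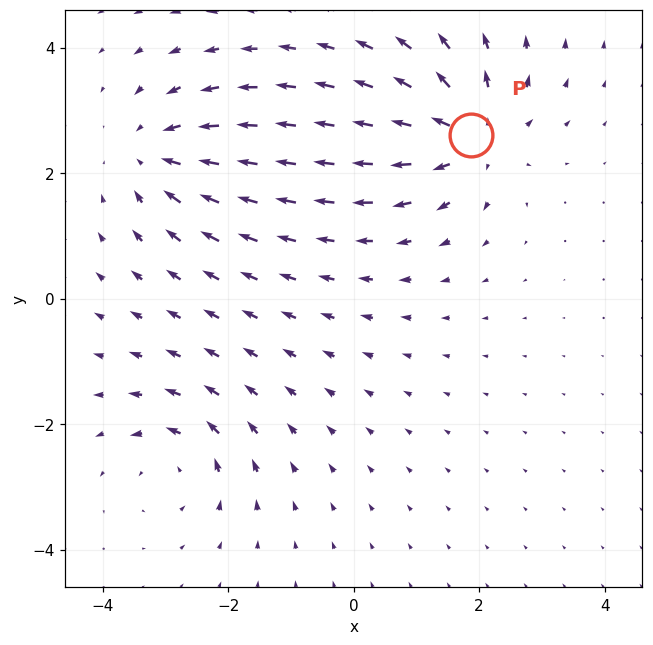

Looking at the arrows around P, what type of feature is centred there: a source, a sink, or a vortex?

At P (1.9, 2.6) the arrows spread outward. Divergence about +5, curl ≈0 — positive divergence with near-zero curl is a source.

source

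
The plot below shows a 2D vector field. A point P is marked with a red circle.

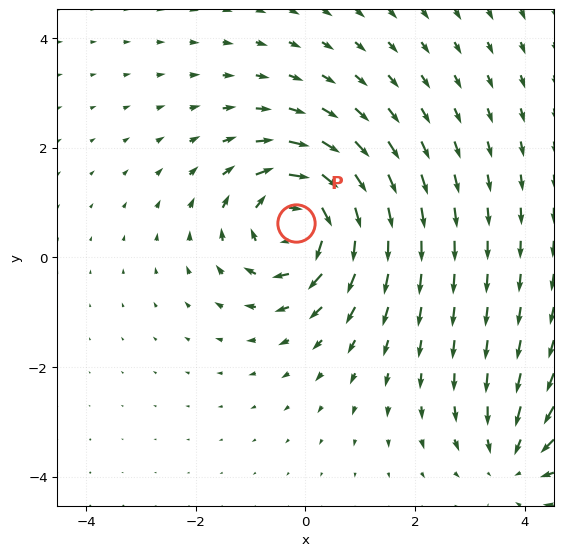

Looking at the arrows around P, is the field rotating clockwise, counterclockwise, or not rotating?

Near P at (-0.2, 0.6) the arrows circulate clockwise. The curl (z-component) there is about -5; negative curl means clockwise rotation.

clockwise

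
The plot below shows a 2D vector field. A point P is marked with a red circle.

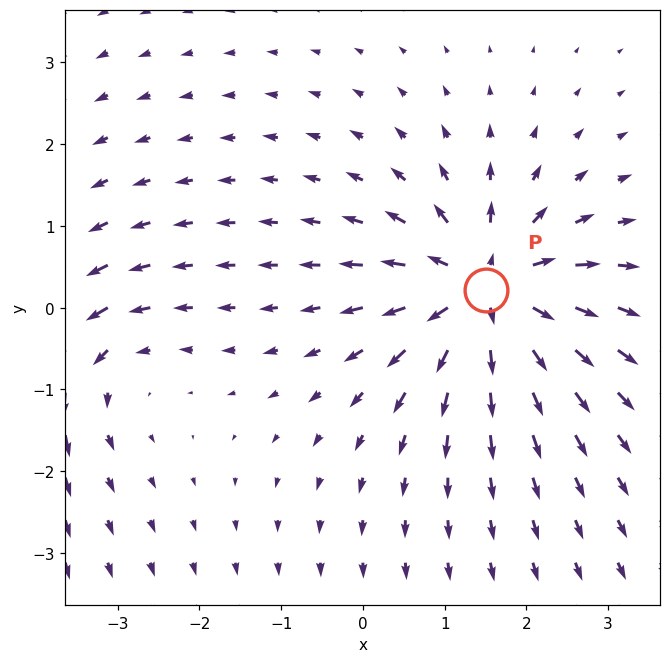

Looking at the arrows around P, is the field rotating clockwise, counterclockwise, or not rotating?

Near P at (1.5, 0.2) the arrows show no circulation. The curl there is ≈0.

not rotating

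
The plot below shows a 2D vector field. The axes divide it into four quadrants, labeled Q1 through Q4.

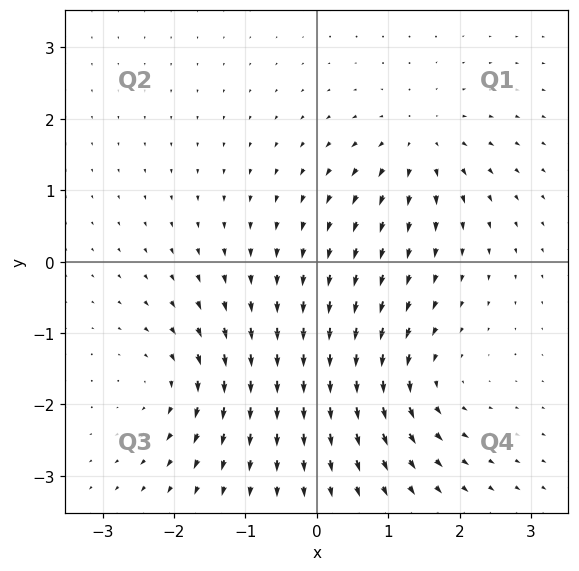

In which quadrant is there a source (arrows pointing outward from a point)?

Q1

The source sits at approximately (1.4, 1.7), which lies in quadrant Q1. The divergence there is about +5, positive as expected for a source.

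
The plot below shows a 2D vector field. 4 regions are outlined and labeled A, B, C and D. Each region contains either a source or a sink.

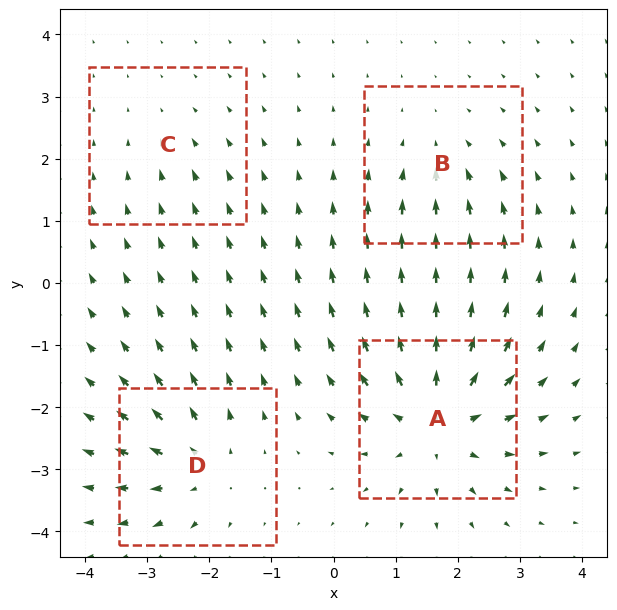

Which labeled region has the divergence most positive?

A

Divergence at each region's feature centre — A: about +8, B: about -3, C: about -2, D: about +5. Region A is most positive.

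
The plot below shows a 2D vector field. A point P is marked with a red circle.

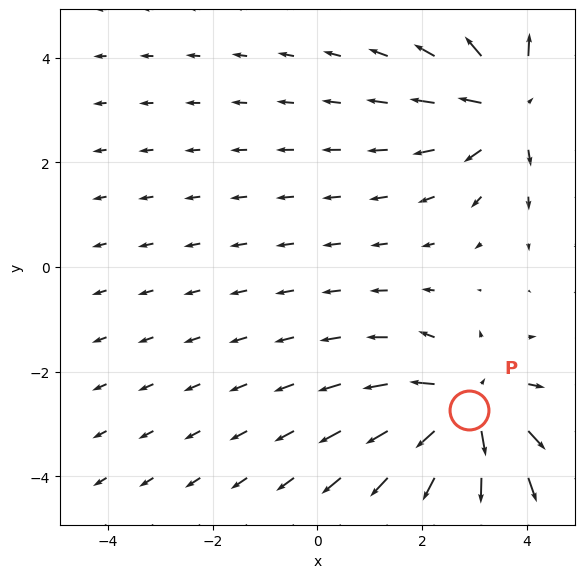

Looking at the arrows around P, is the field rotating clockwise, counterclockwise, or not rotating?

Near P at (2.9, -2.7) the arrows show no circulation. The curl there is ≈0.

not rotating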